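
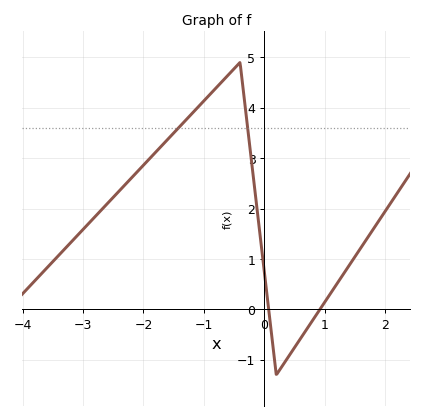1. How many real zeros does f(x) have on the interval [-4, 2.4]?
2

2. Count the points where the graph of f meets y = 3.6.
2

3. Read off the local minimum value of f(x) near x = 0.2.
-1.3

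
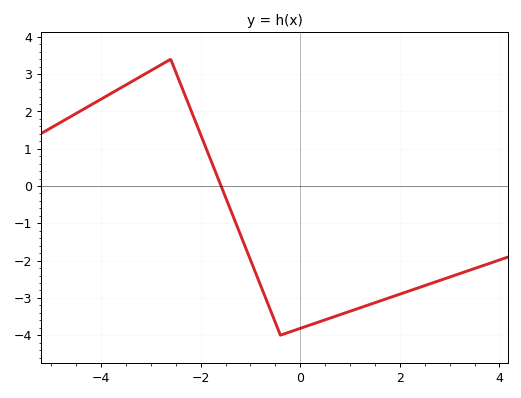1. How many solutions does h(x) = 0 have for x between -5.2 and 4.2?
1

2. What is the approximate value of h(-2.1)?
1.7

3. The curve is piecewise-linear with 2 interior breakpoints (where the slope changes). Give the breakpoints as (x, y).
(-2.6, 3.4); (-0.4, -4)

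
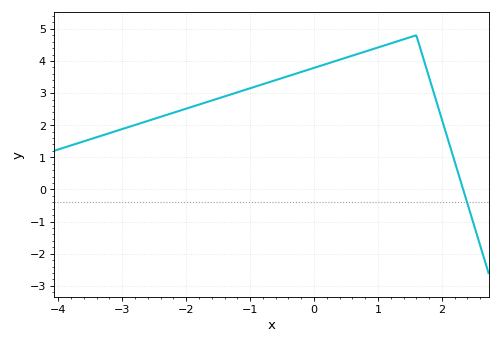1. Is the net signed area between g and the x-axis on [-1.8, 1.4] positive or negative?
positive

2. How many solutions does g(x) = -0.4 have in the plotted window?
1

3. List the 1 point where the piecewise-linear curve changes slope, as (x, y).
(1.6, 4.8)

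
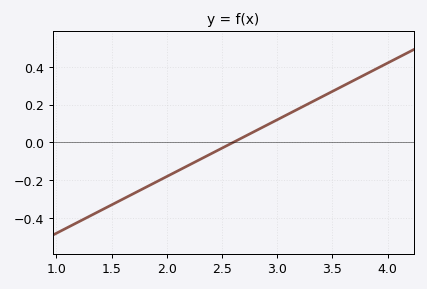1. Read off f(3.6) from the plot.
0.3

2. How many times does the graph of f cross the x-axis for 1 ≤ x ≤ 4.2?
1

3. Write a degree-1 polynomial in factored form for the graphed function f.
y = 0.3(x - 2.6)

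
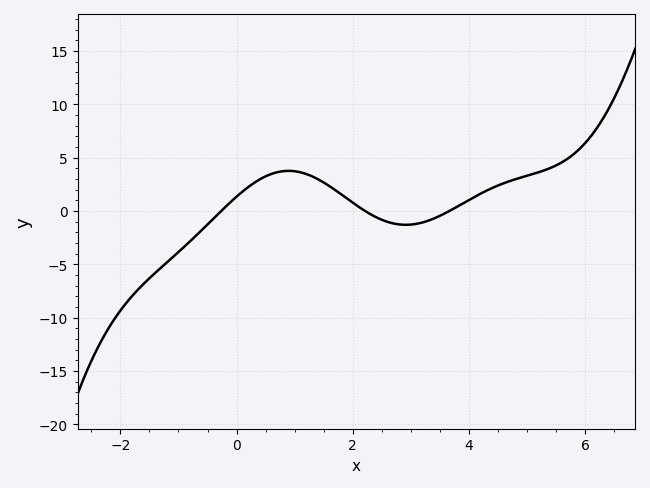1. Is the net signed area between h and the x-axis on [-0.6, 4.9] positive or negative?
positive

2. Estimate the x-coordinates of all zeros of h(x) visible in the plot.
-0.2, 2.2, 3.6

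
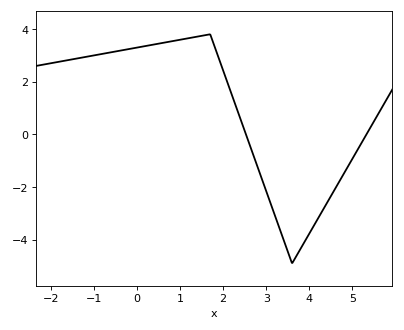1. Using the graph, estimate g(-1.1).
2.97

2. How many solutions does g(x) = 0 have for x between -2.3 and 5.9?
2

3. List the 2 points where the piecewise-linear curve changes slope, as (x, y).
(1.7, 3.8); (3.6, -4.9)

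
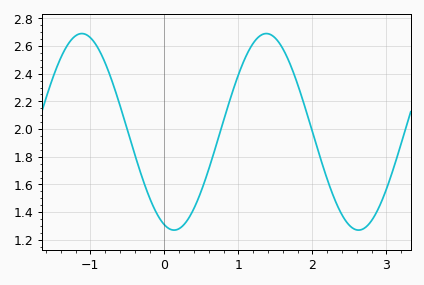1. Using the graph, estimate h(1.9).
2.16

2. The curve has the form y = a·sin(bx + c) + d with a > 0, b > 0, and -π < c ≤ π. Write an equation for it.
y = 0.71sin(2.5x - 1.9) + 1.98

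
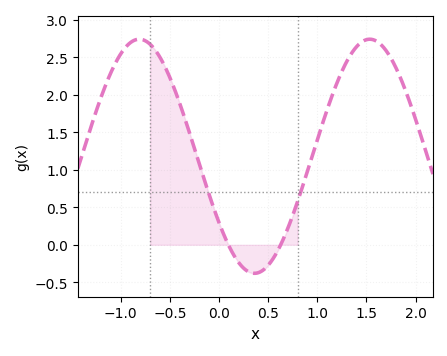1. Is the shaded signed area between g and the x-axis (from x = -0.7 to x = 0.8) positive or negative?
positive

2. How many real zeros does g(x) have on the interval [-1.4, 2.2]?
2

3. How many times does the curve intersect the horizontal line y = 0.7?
2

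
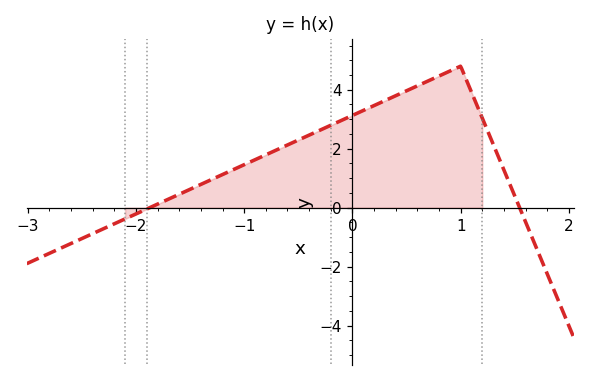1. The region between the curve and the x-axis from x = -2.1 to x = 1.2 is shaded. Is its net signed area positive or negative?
positive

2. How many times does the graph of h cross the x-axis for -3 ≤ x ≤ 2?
2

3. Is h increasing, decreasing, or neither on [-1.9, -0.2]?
increasing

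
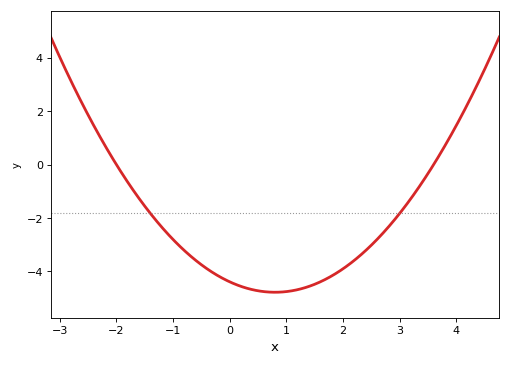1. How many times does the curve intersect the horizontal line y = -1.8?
2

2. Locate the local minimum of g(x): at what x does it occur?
0.8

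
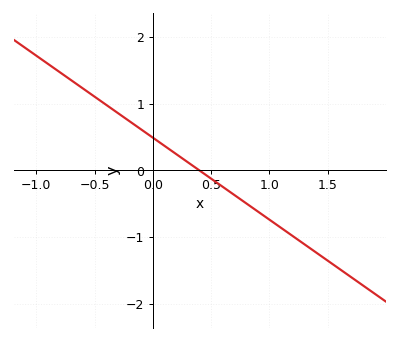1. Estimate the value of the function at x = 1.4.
-1.23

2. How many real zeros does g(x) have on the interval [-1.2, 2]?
1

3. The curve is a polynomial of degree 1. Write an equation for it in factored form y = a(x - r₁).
y = -1.23(x - 0.4)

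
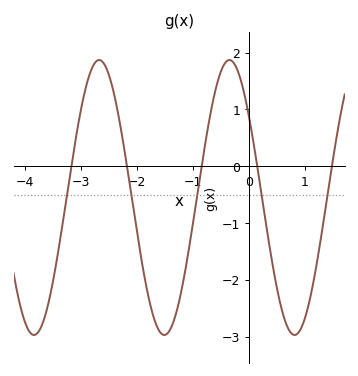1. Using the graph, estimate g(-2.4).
1.23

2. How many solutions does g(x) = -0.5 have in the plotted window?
5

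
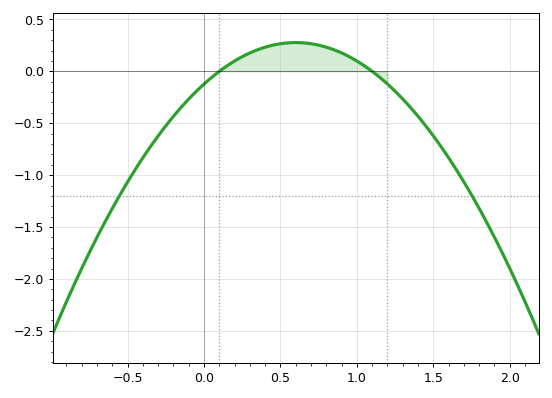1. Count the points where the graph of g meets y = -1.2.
2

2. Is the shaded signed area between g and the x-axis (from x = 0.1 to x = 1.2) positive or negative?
positive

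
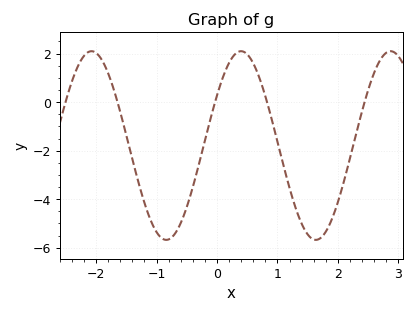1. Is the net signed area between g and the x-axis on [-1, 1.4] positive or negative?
negative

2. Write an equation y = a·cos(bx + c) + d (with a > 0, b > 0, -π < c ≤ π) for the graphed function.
y = 3.89cos(2.54x - 1.01) - 1.79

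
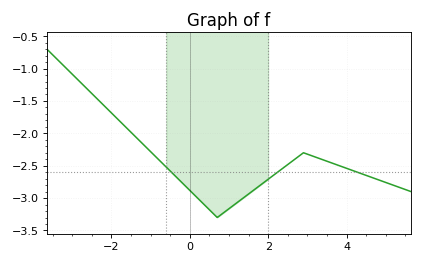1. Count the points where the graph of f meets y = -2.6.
3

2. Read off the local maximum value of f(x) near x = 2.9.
-2.3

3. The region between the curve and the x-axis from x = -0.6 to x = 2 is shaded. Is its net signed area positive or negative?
negative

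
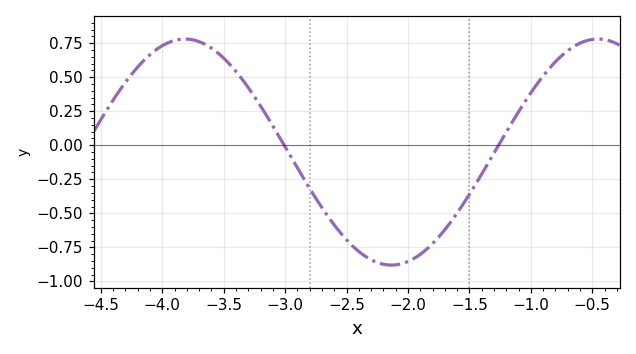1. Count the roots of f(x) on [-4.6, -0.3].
2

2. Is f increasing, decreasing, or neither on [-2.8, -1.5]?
neither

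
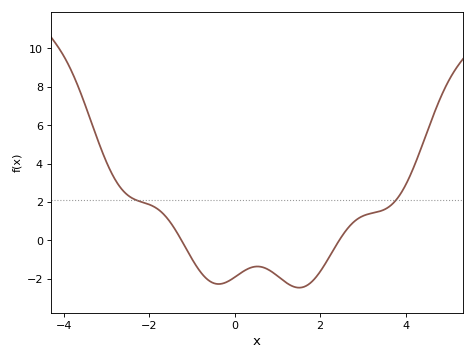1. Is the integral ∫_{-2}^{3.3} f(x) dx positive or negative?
negative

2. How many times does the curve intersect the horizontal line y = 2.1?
2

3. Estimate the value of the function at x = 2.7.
0.8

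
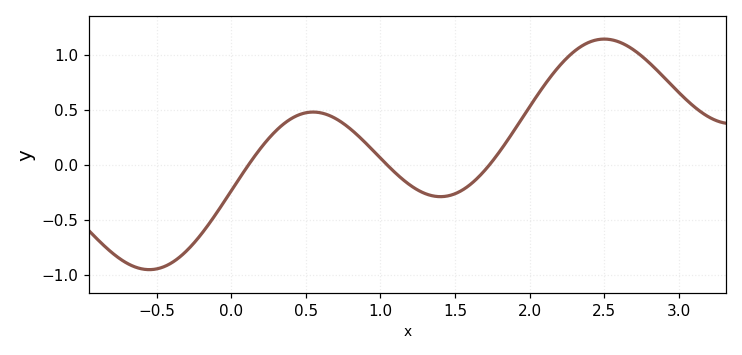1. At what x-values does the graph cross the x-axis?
0.1, 1, 1.7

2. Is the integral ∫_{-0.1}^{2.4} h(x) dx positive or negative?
positive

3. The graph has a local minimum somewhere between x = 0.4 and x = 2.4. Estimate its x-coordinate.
1.4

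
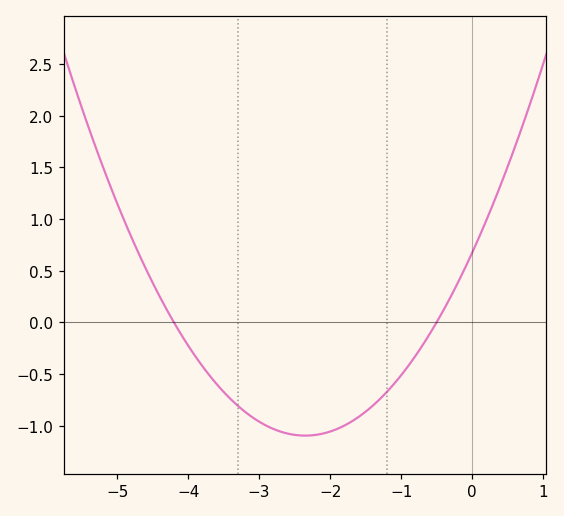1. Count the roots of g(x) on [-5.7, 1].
2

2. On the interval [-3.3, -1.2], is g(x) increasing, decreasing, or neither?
neither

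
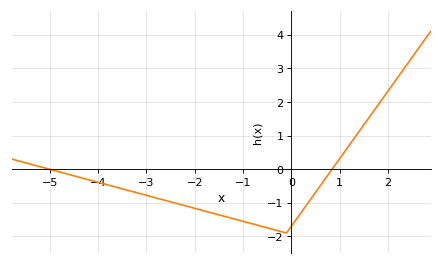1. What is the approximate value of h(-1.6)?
-1.3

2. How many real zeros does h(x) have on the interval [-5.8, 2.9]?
2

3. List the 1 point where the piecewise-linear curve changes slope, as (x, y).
(-0.1, -1.9)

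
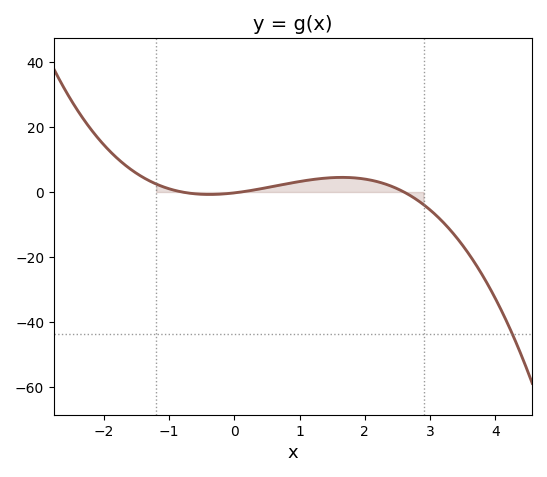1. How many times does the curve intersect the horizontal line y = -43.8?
1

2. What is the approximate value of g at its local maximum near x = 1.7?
4.51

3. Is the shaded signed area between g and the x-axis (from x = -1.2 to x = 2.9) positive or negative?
positive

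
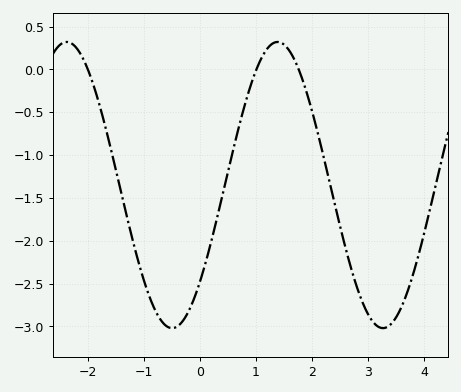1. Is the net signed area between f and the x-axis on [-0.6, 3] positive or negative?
negative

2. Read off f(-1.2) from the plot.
-1.98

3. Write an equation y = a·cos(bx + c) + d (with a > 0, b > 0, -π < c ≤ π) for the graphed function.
y = 1.67cos(1.67x - 2.32) - 1.35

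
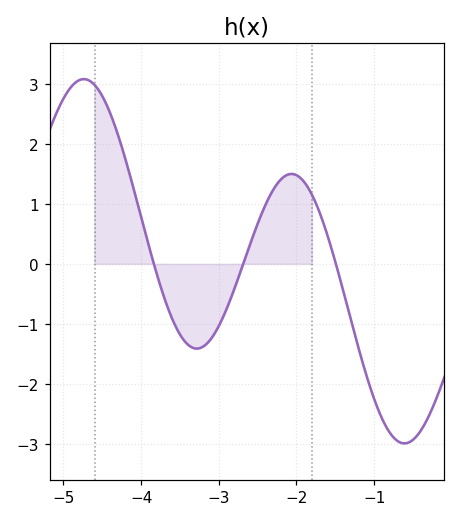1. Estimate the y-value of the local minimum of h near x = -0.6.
-3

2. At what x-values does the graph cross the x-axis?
-3.8, -2.7, -1.5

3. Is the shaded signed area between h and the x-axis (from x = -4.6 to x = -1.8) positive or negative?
positive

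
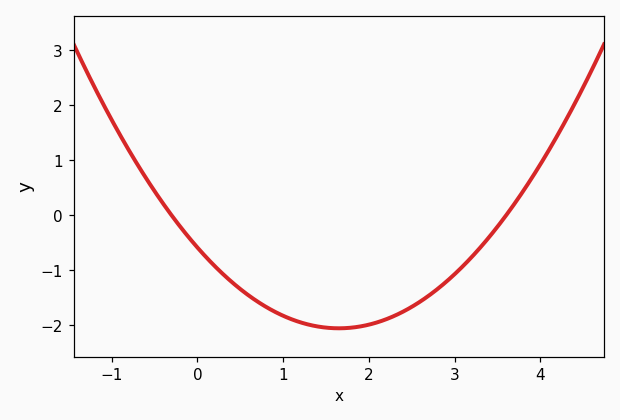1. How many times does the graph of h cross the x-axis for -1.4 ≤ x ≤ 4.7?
2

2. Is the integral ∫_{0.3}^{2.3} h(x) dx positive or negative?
negative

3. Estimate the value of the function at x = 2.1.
-1.9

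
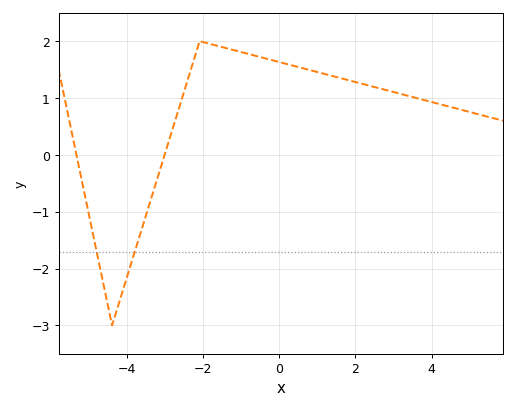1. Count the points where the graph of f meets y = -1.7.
2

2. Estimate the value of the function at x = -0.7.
1.8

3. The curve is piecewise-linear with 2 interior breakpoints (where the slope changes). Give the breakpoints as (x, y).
(-4.4, -3); (-2.1, 2)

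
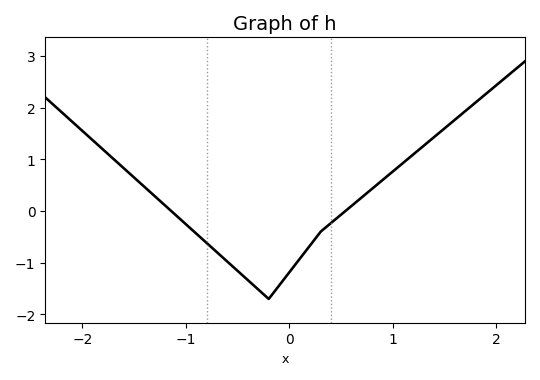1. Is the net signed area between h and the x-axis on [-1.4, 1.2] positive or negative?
negative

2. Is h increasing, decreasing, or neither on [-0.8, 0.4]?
neither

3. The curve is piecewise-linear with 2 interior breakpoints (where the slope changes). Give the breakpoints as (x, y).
(-0.2, -1.7); (0.3, -0.4)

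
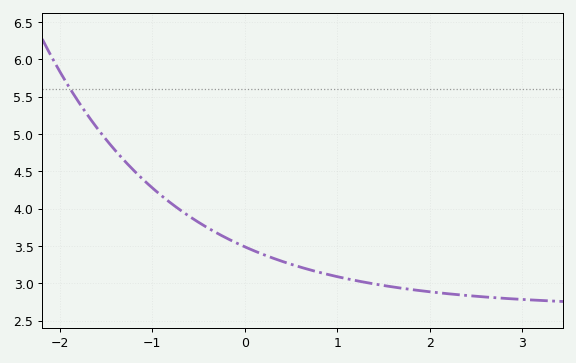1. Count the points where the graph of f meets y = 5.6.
1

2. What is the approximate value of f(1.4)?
3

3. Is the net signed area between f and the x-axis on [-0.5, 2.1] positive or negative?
positive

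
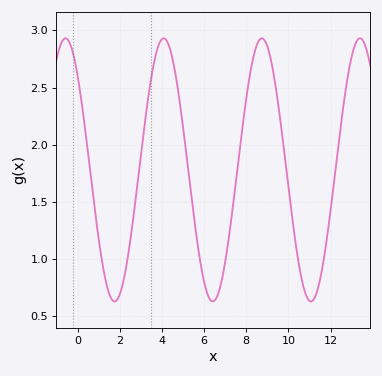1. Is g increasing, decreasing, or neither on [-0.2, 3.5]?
neither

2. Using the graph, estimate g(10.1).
1.45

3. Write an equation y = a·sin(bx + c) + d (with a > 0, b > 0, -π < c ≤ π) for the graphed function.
y = 1.15sin(1.4x + 2.3) + 1.78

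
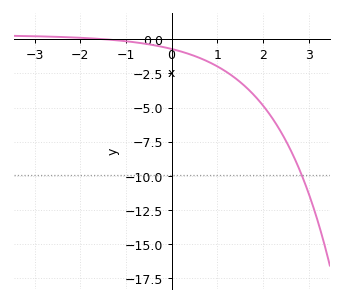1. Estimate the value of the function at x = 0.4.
-1.1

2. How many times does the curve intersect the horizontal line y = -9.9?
1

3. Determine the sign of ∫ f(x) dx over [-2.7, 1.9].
negative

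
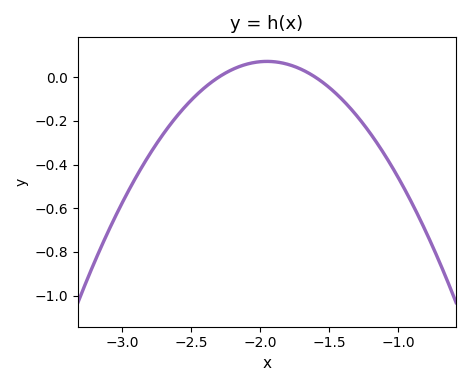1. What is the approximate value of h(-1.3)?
-0.18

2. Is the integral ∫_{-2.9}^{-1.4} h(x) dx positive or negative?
negative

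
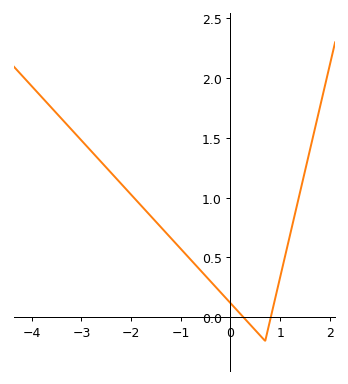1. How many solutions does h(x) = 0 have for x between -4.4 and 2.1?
2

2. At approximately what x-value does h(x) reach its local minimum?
0.699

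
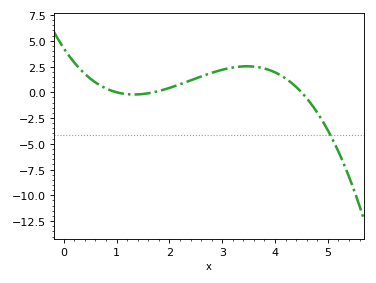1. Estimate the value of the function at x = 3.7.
2.5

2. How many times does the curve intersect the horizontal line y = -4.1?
1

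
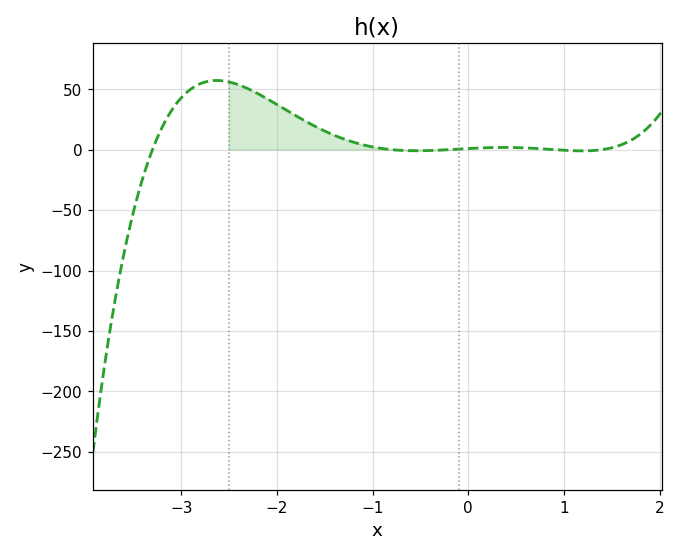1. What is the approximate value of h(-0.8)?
0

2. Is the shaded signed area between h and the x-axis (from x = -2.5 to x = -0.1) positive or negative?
positive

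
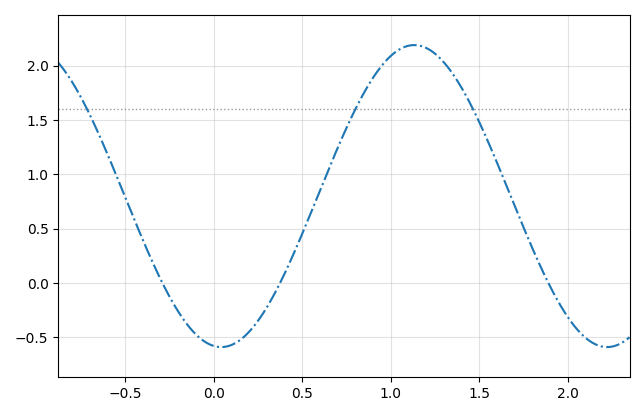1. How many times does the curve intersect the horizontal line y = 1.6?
3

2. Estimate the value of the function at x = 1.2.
2.15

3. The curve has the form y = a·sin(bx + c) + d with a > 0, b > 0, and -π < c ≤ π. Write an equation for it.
y = 1.39sin(2.9x - 1.7) + 0.8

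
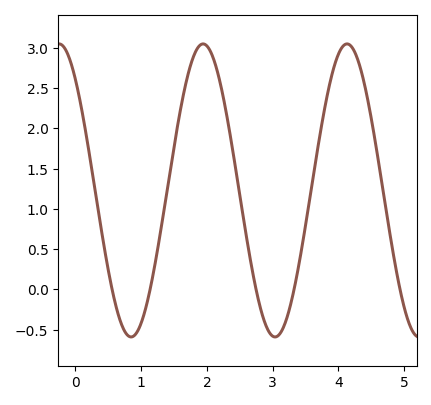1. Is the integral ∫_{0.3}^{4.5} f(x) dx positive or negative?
positive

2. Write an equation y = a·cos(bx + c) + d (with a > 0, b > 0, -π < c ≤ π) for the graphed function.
y = 1.82cos(2.9x + 0.71) + 1.23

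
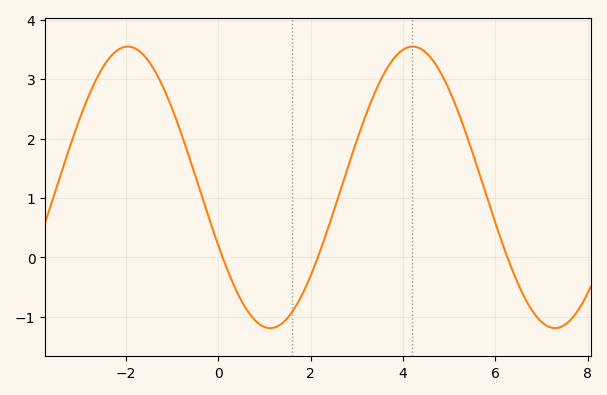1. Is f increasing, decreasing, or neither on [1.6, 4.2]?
increasing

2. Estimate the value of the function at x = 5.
2.82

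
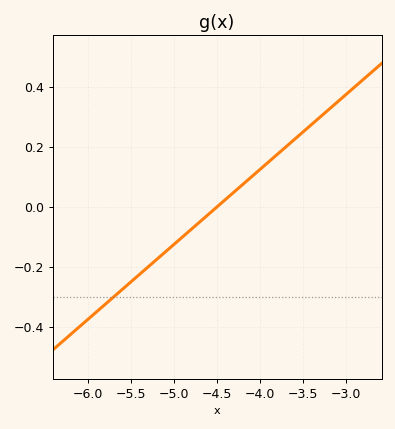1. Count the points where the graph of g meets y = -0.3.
1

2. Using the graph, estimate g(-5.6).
-0.275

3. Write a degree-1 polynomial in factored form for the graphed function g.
y = 0.25(x + 4.5)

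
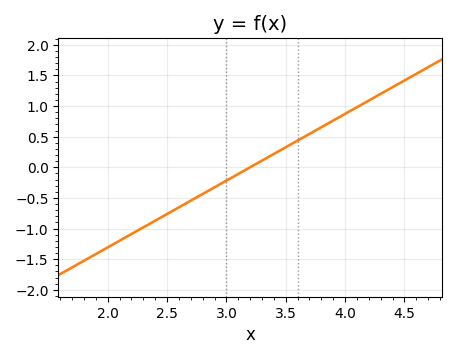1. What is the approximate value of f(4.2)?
1.09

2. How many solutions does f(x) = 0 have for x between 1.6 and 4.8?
1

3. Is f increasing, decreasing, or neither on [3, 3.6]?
increasing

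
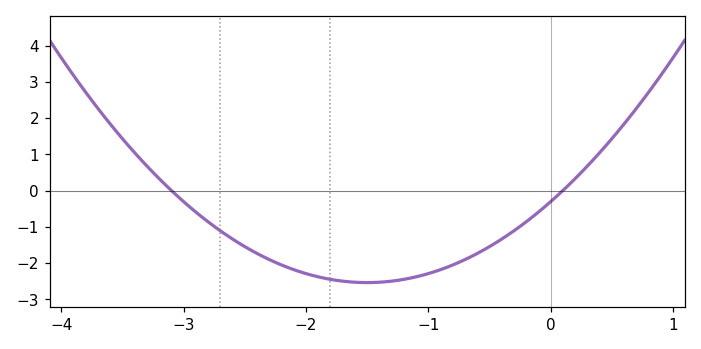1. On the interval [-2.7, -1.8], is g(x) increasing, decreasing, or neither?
decreasing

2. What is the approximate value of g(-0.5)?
-1.54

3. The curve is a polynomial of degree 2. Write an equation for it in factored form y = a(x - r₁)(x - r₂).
y = 0.99(x + 3.1)(x - 0.1)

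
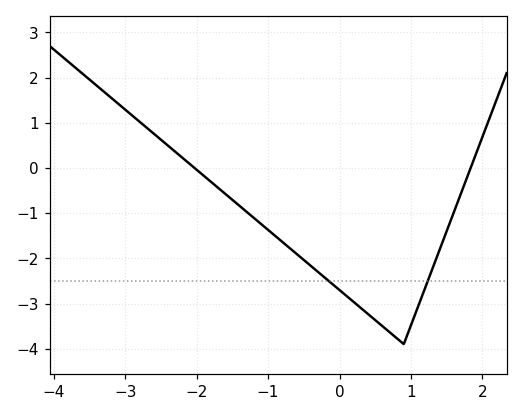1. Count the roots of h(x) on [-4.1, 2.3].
2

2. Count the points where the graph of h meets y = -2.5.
2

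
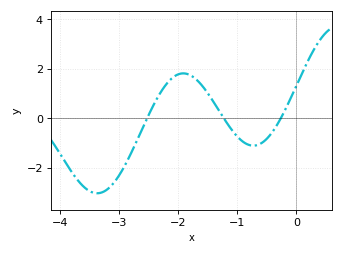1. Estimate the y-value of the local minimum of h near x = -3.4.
-3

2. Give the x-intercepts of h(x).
-2.5, -1.2, -0.3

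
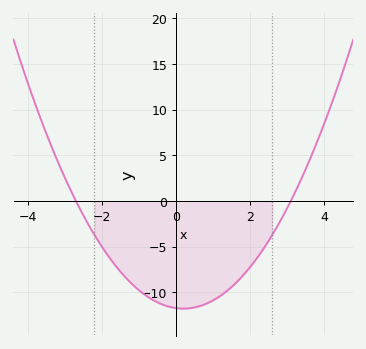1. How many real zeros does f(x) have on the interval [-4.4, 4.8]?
2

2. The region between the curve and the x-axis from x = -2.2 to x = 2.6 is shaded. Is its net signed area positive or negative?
negative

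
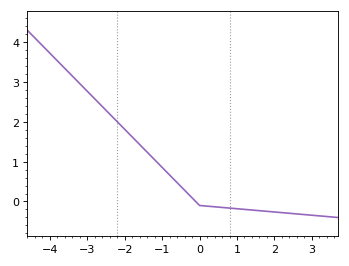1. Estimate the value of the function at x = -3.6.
3.3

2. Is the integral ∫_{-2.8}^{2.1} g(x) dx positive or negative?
positive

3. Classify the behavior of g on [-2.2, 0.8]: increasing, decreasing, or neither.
decreasing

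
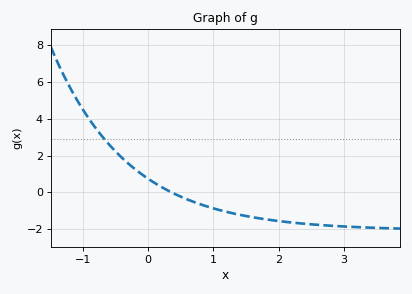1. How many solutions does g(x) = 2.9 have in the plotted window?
1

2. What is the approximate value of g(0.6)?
-0.4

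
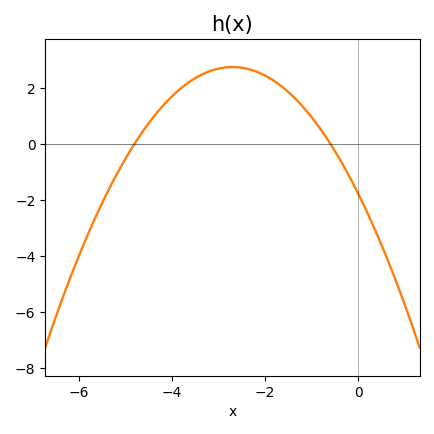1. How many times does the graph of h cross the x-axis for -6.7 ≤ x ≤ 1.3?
2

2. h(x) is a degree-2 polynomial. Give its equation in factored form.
y = -0.62(x + 4.8)(x + 0.6)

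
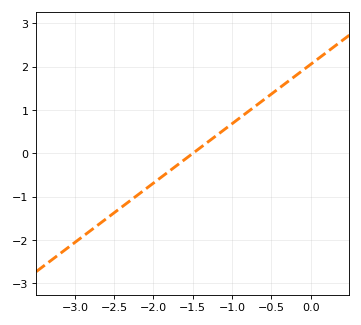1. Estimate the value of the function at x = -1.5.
0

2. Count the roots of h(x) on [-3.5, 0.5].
1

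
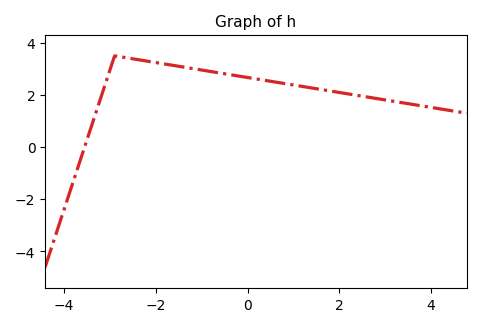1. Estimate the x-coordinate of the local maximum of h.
-2.9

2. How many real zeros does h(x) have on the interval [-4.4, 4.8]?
1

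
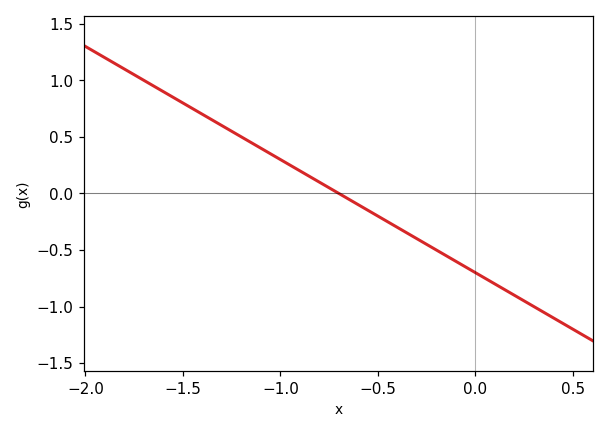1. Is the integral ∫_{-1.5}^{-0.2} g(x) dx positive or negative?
positive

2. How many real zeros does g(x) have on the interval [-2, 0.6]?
1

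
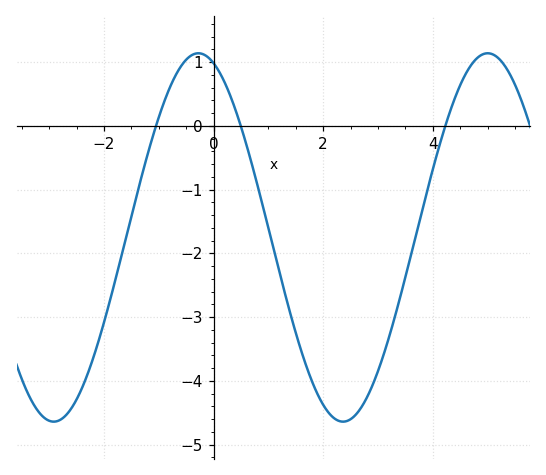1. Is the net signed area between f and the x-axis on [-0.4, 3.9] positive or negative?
negative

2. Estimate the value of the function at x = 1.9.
-4.21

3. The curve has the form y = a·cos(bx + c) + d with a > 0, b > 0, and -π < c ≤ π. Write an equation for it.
y = 2.89cos(1.19x + 0.33) - 1.75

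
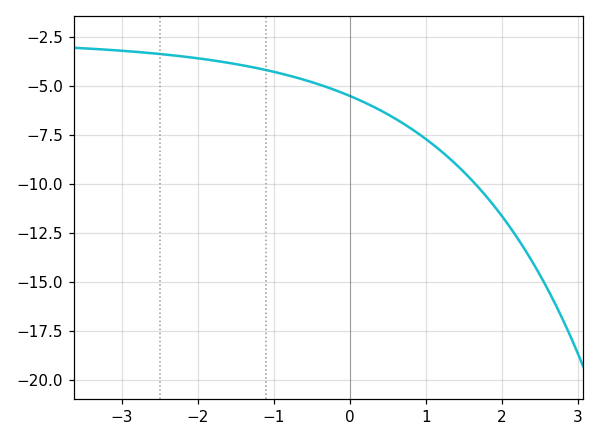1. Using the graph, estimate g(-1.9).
-3.6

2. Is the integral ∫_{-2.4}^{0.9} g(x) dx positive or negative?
negative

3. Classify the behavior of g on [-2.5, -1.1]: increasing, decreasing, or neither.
decreasing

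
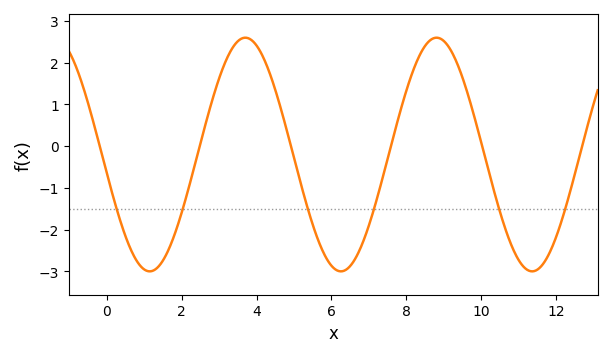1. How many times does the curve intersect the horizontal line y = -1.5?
6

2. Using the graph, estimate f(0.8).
-2.7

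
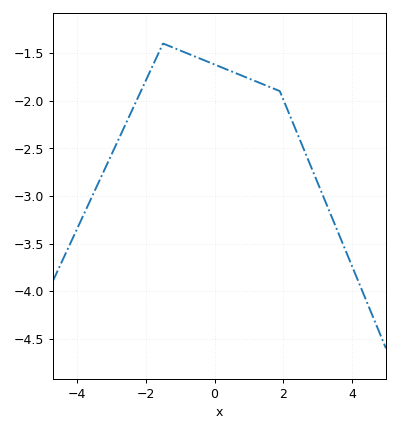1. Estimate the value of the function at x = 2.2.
-2.15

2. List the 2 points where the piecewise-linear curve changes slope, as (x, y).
(-1.5, -1.4); (1.9, -1.9)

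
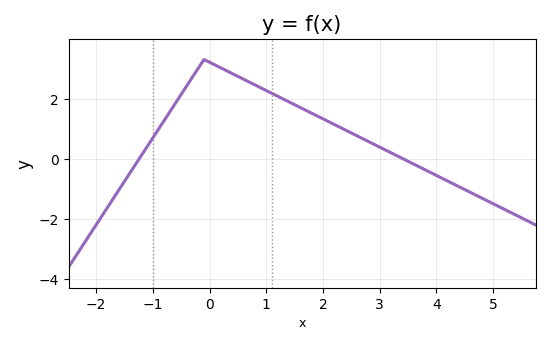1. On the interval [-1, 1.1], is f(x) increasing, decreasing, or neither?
neither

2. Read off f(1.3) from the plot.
2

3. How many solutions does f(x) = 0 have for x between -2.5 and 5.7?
2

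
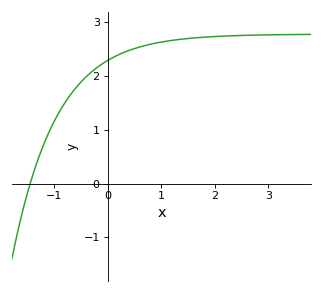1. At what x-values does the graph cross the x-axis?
-1.44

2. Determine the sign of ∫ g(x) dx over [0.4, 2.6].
positive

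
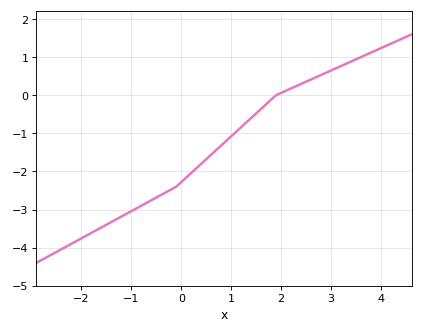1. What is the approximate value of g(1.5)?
-0.48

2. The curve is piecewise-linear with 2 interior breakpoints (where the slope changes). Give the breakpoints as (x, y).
(-0.1, -2.4); (1.9, 0)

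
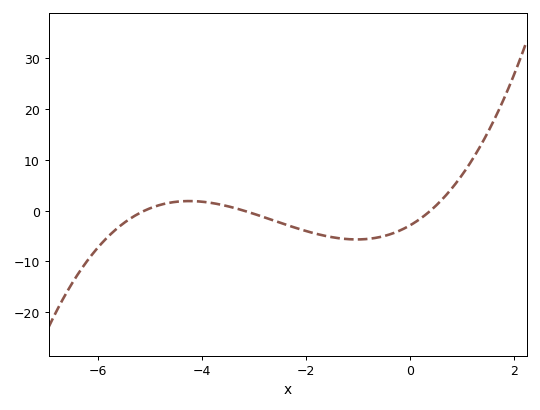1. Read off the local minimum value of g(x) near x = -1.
-6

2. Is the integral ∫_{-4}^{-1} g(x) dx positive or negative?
negative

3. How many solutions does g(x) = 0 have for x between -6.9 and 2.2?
3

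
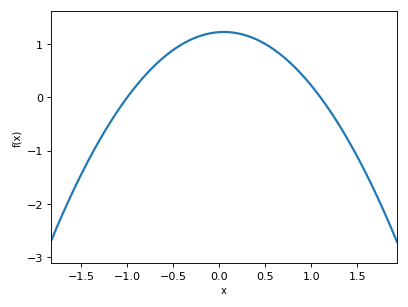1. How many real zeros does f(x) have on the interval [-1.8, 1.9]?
2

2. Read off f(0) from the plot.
1.22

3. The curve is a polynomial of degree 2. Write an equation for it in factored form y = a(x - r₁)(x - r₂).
y = -1.11(x + 1)(x - 1.1)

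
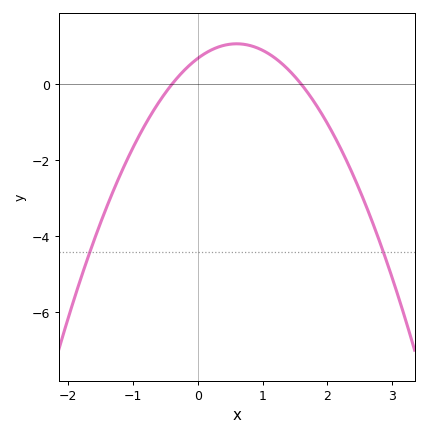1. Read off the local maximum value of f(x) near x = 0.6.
1.07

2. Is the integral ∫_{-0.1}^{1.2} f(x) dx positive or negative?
positive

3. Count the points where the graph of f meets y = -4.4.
2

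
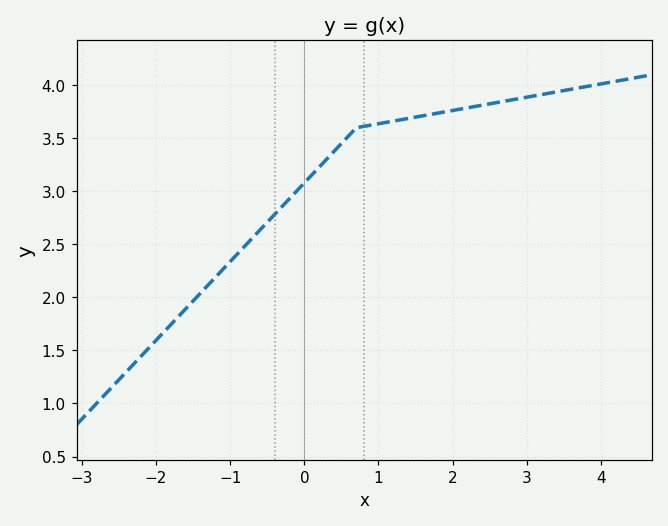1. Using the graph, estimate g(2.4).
3.81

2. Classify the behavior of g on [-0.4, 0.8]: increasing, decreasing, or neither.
increasing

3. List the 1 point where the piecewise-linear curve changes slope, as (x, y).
(0.7, 3.6)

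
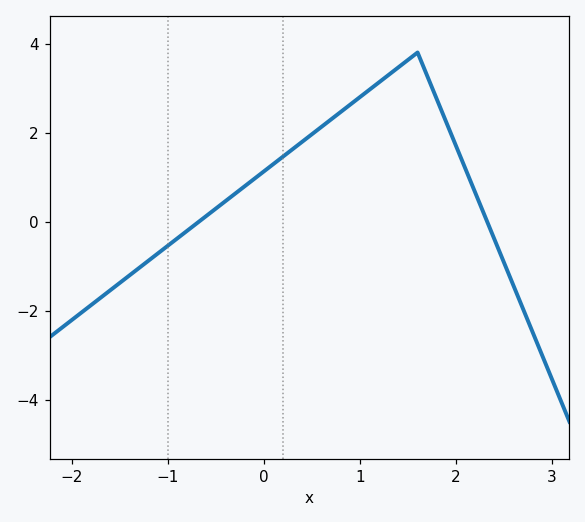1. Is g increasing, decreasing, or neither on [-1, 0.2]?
increasing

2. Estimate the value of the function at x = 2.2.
0.6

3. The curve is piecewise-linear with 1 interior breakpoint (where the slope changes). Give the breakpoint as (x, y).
(1.6, 3.8)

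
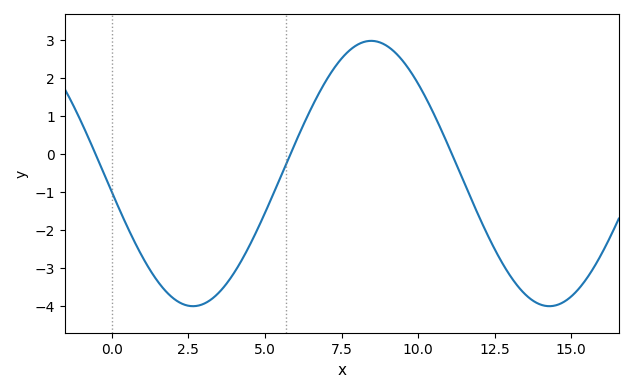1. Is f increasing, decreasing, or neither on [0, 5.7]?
neither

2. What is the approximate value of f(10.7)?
0.739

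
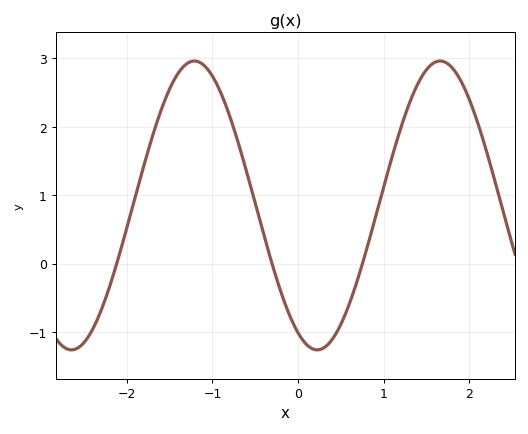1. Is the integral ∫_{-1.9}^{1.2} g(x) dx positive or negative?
positive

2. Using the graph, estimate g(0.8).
0.209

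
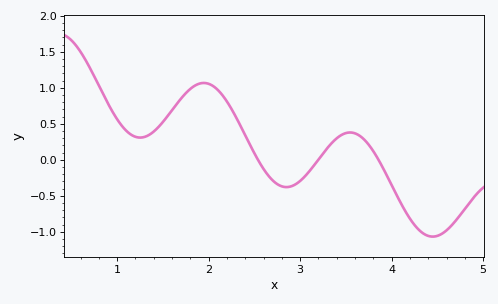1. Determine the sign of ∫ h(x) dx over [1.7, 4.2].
positive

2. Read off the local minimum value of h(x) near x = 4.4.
-1.05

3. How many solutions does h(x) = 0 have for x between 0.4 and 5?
3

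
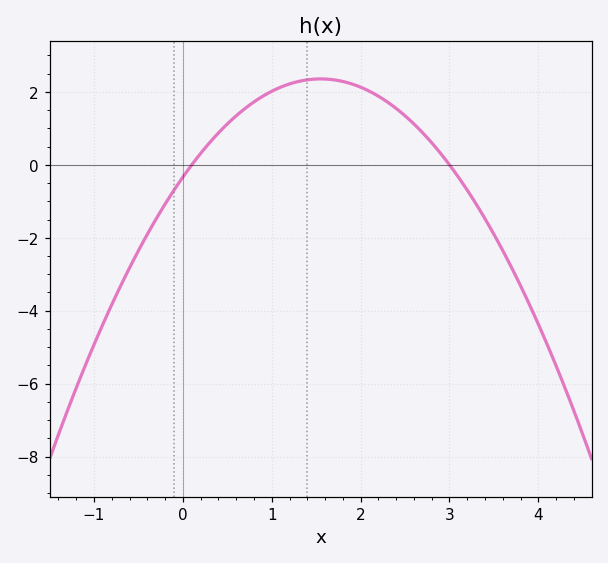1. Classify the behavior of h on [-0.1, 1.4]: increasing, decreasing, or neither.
increasing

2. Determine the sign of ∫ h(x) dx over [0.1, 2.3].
positive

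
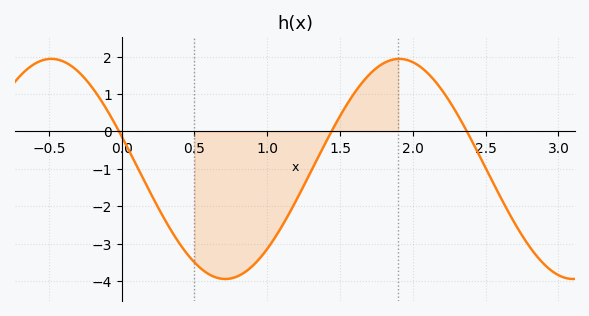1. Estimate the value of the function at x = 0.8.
-3.86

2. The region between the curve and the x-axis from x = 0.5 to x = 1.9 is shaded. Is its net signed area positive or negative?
negative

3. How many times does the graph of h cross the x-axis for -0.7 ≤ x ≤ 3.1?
3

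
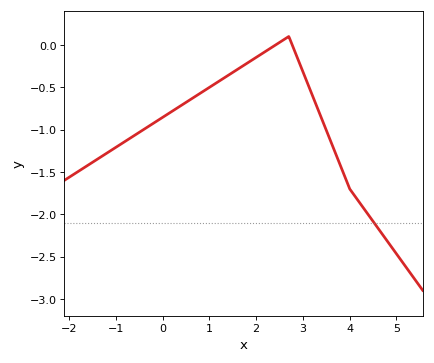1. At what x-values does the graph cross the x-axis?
2.4, 2.8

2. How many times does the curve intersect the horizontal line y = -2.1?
1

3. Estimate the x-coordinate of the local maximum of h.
2.6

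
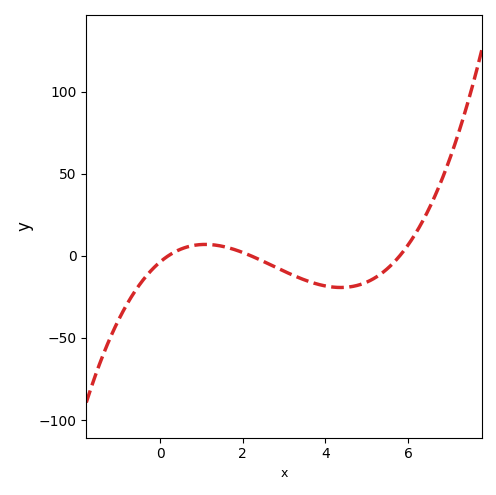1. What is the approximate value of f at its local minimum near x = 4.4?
-19.3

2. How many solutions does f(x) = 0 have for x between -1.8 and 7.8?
3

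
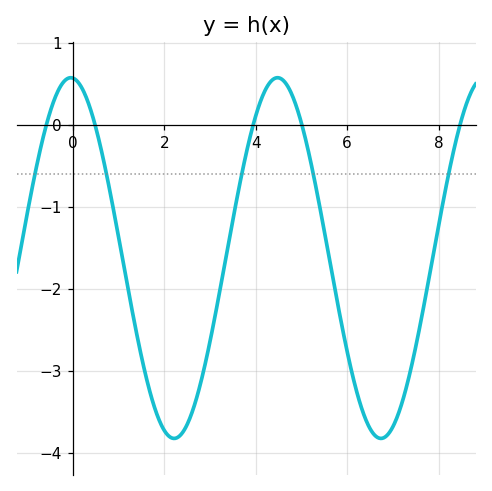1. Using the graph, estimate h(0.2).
0.5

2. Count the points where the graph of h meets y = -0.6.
5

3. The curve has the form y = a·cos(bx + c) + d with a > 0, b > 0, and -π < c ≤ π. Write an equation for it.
y = 2.2cos(1.4x + 0.06) - 1.62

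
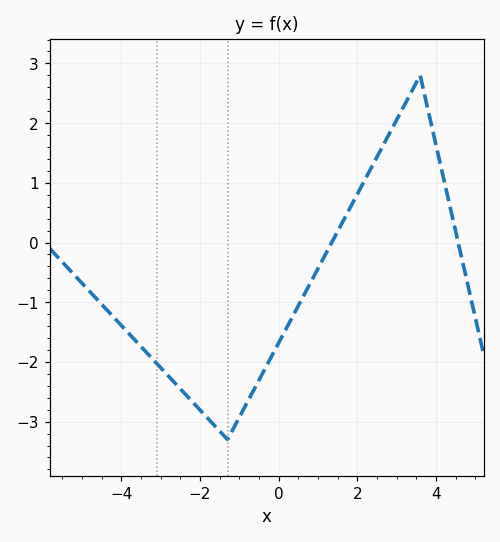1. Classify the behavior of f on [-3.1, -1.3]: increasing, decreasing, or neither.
decreasing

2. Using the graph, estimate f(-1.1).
-3.1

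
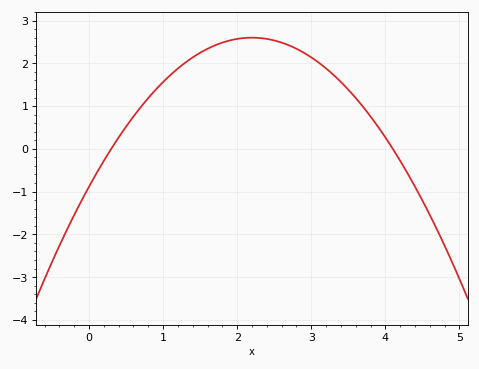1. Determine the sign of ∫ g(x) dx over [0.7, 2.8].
positive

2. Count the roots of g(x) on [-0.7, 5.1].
2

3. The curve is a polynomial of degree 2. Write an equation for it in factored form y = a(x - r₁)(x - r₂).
y = -0.72(x - 0.3)(x - 4.1)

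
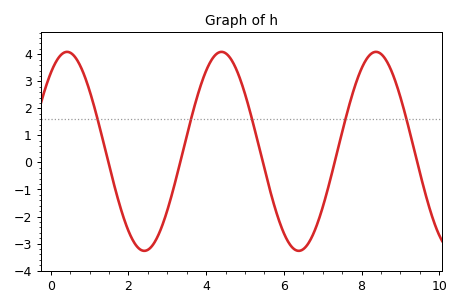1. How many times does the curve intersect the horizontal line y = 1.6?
5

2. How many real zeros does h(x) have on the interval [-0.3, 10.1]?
5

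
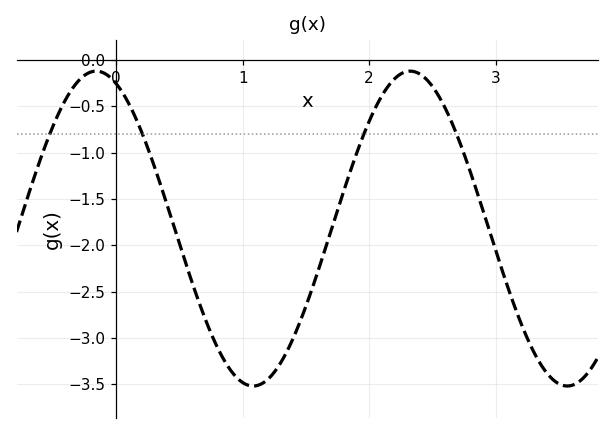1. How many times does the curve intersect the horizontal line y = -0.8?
4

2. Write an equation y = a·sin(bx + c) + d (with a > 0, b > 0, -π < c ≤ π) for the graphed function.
y = 1.7sin(2.53x + 1.97) - 1.82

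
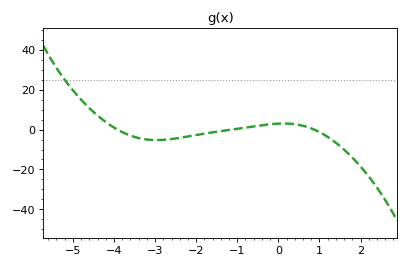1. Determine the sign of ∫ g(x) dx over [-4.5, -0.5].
negative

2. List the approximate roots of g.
-3.92, -1.13, 0.87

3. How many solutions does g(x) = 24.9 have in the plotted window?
1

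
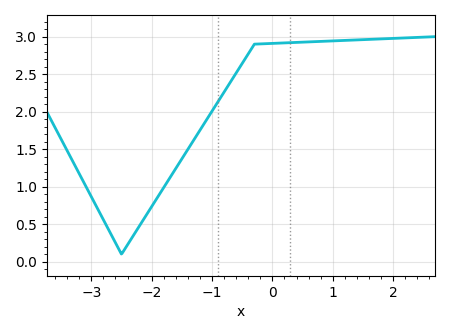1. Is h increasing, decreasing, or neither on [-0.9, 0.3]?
increasing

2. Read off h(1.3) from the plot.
2.95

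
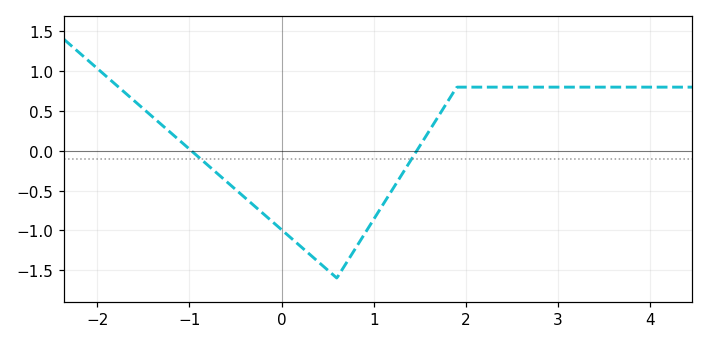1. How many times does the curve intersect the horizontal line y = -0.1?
2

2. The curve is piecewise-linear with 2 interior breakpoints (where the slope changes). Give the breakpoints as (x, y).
(0.6, -1.6); (1.9, 0.8)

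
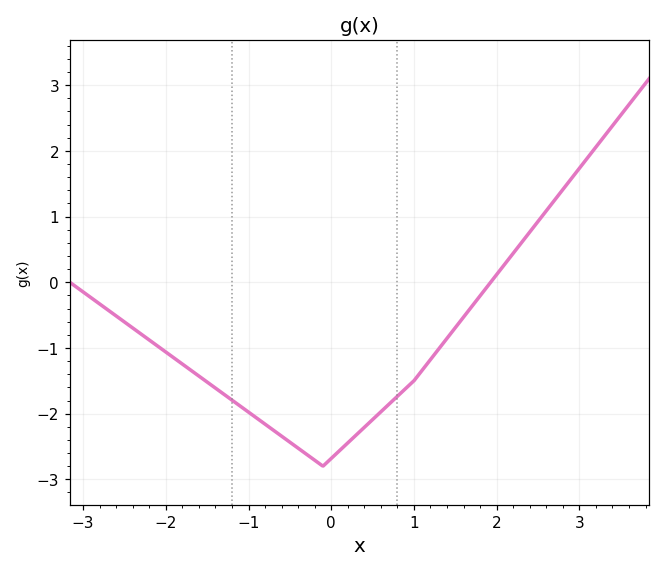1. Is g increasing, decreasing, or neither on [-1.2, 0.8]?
neither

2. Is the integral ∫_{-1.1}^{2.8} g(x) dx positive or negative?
negative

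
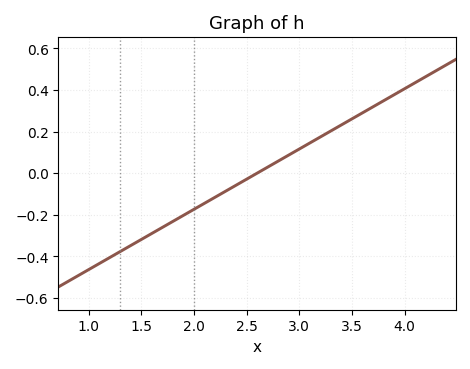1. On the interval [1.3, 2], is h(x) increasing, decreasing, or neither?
increasing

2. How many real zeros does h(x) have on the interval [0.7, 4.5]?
1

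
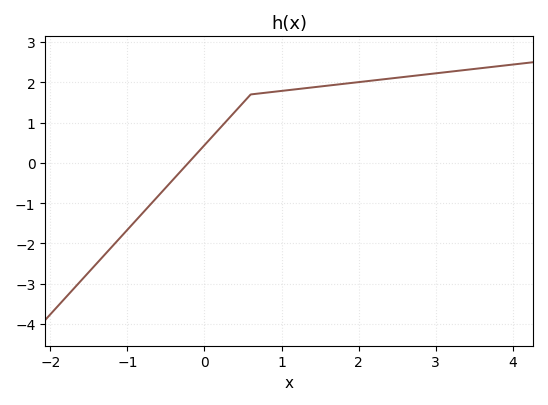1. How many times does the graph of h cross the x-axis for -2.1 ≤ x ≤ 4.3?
1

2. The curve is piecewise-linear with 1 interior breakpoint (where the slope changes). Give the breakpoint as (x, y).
(0.6, 1.7)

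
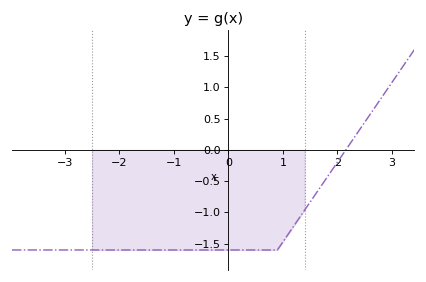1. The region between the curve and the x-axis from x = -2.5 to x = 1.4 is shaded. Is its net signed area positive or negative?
negative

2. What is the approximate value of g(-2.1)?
-1.6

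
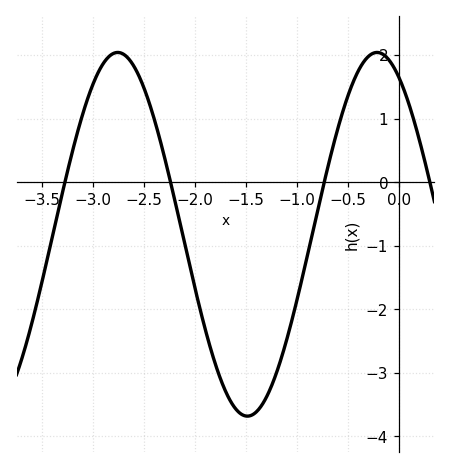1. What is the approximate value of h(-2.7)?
2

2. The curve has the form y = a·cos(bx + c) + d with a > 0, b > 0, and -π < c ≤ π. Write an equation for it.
y = 2.86cos(2.5x + 0.53) - 0.82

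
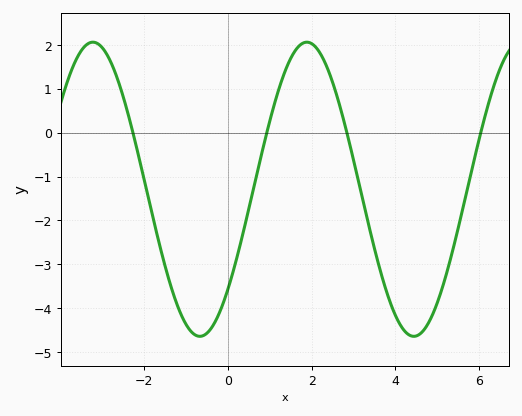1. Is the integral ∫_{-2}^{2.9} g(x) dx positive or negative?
negative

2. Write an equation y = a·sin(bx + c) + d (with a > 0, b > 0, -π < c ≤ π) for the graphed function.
y = 3.35sin(1.23x - 0.75) - 1.29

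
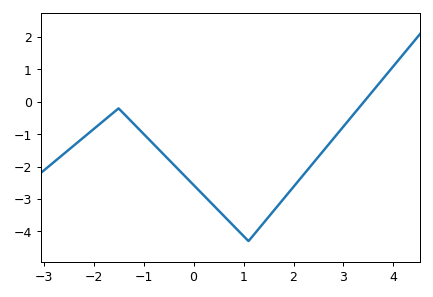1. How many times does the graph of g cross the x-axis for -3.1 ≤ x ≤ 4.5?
1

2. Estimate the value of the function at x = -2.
-0.8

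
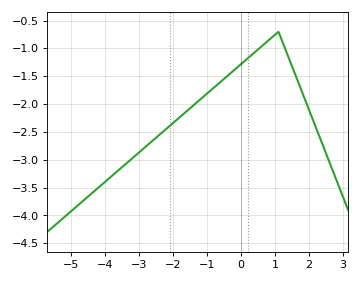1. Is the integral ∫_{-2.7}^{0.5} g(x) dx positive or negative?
negative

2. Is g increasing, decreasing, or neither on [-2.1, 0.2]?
increasing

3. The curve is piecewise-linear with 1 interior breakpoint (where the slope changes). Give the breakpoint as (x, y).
(1.1, -0.7)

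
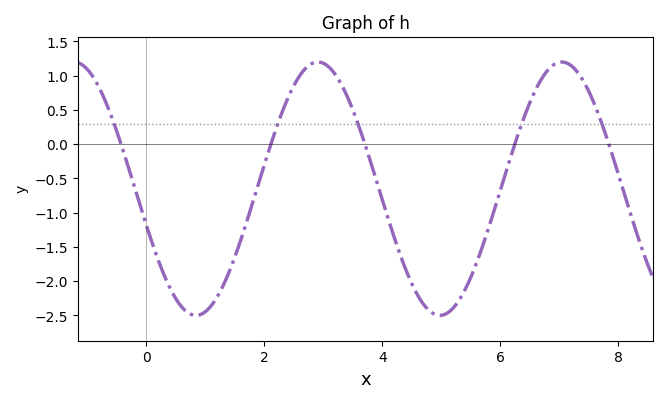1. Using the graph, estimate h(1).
-2.45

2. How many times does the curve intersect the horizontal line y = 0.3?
5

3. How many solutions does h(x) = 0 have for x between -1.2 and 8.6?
5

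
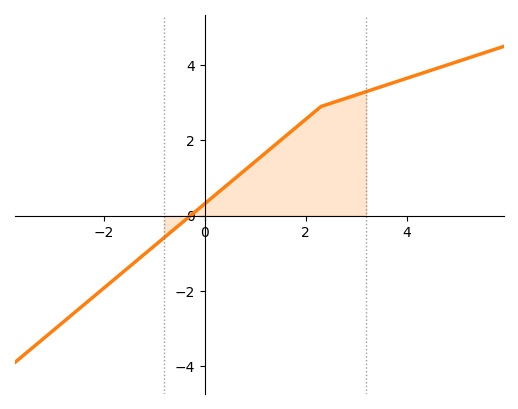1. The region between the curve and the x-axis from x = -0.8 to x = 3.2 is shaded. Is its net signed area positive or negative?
positive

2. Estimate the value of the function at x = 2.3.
2.9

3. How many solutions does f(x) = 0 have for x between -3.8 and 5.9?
1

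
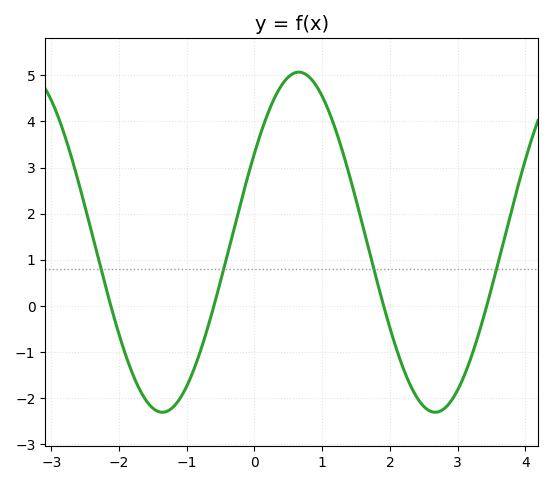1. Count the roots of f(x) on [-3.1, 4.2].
4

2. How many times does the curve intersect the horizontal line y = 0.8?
4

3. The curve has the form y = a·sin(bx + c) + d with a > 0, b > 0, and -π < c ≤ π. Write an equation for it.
y = 3.69sin(1.6x + 0.55) + 1.38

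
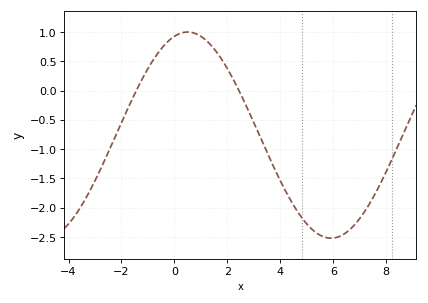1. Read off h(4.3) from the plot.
-1.8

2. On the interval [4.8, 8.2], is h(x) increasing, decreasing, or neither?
neither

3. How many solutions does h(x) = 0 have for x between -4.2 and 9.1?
2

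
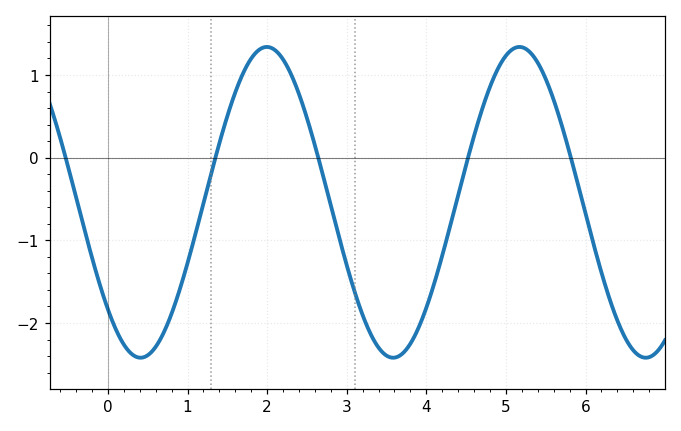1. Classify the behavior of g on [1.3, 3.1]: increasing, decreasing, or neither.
neither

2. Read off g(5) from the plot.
1.23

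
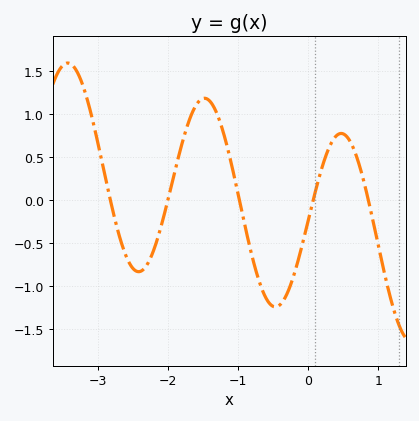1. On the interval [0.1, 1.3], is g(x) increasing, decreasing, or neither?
neither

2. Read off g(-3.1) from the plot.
1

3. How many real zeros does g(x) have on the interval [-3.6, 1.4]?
5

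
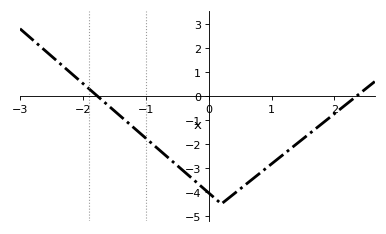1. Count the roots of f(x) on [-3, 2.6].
2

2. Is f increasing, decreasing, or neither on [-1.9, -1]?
decreasing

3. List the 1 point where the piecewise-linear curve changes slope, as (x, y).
(0.2, -4.5)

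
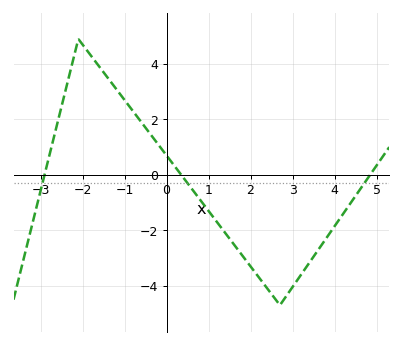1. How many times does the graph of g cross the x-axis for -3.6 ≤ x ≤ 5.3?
3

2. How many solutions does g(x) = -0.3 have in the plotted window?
3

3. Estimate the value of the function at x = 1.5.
-2.3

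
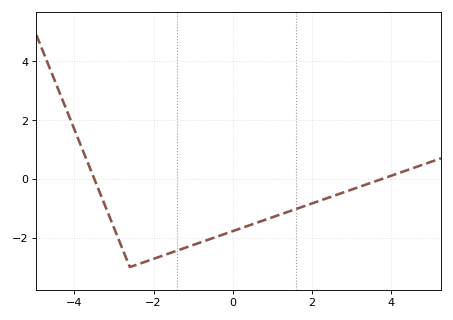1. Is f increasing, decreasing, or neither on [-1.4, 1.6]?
increasing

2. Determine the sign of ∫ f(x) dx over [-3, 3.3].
negative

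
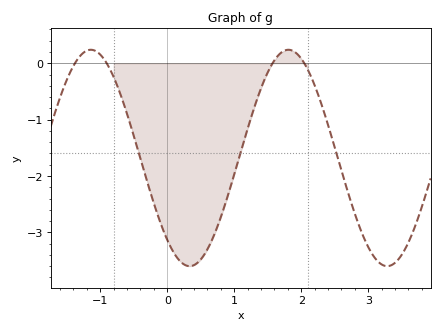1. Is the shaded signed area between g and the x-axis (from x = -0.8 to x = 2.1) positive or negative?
negative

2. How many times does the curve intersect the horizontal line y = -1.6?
3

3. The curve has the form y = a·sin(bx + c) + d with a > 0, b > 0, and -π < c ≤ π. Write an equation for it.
y = 1.92sin(2.1x - 2.3) - 1.68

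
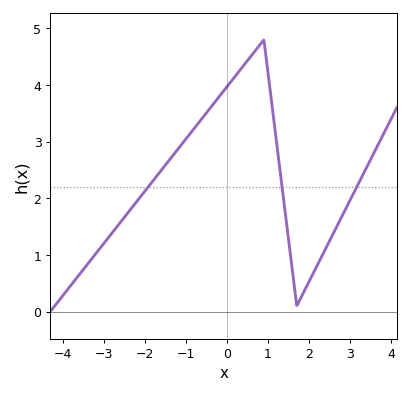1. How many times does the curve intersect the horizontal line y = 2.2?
3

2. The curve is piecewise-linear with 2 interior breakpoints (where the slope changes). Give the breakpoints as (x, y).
(0.9, 4.8); (1.7, 0.1)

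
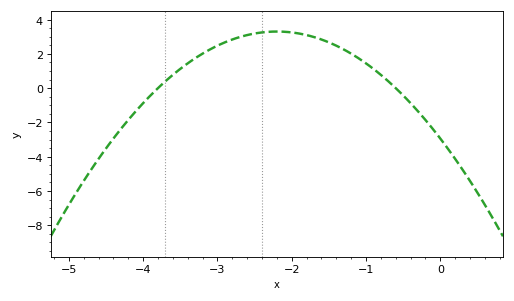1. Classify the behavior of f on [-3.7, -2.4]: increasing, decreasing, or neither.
increasing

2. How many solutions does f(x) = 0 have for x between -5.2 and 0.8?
2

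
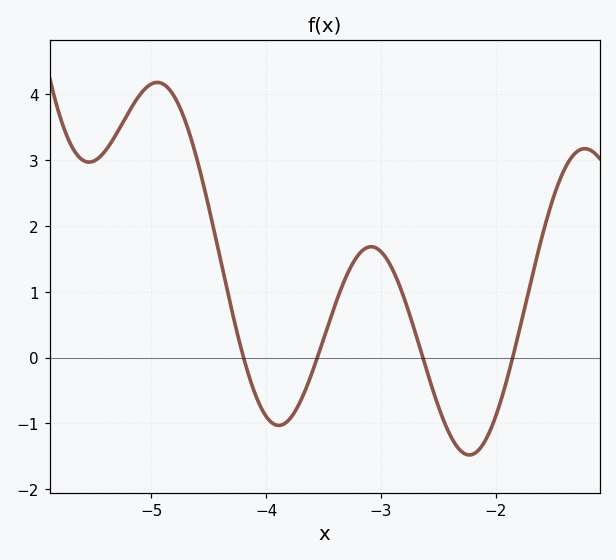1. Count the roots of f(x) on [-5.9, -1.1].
4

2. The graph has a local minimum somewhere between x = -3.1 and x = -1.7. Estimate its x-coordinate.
-2.2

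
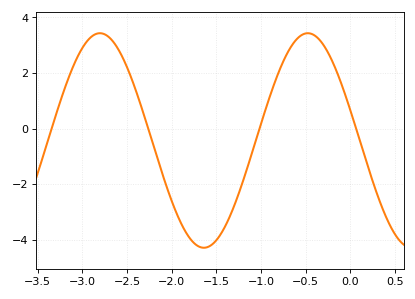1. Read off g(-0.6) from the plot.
3.22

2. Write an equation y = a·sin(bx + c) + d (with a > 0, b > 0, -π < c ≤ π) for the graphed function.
y = 3.86sin(2.7x + 2.86) - 0.43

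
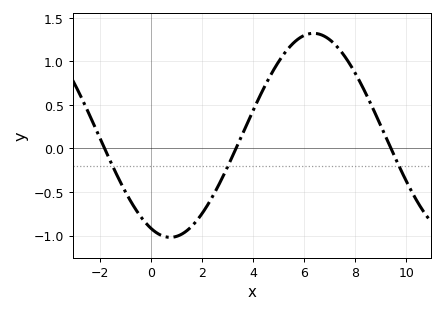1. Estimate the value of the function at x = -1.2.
-0.4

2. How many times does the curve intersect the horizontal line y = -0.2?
3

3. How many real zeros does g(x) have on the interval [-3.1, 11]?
3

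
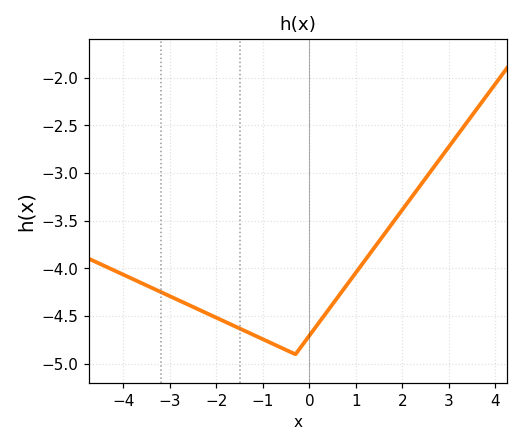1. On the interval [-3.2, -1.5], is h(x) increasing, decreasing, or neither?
decreasing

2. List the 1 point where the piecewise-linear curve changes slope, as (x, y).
(-0.3, -4.9)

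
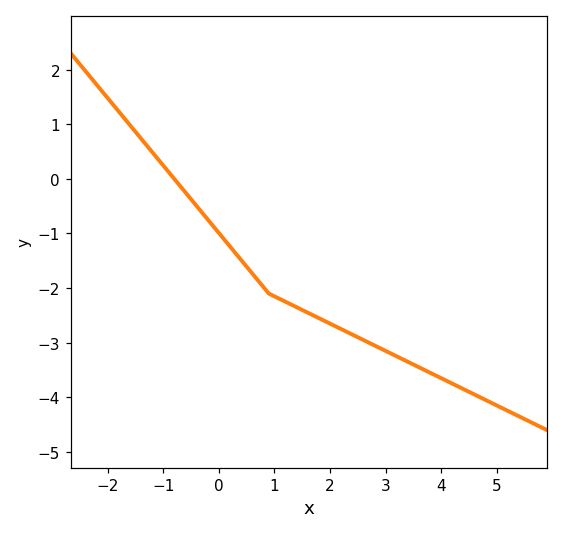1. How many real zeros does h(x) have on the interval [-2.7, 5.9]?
1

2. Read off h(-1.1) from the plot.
0.371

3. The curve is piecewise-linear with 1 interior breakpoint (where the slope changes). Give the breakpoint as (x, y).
(0.9, -2.1)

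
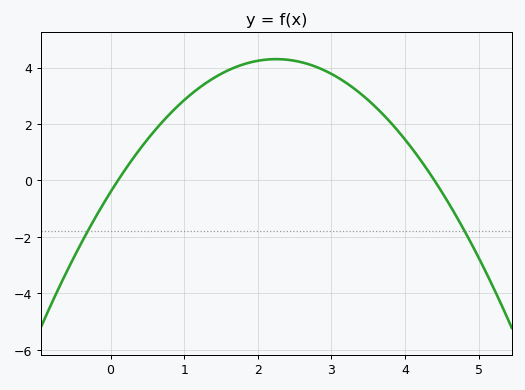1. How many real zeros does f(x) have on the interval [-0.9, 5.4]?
2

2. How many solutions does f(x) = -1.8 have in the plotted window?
2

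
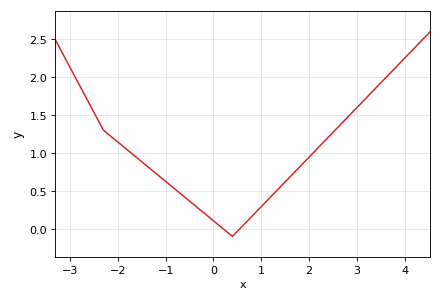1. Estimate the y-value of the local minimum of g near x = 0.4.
-0.1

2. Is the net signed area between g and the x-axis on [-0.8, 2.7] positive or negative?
positive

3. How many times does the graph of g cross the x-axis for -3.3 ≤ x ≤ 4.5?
2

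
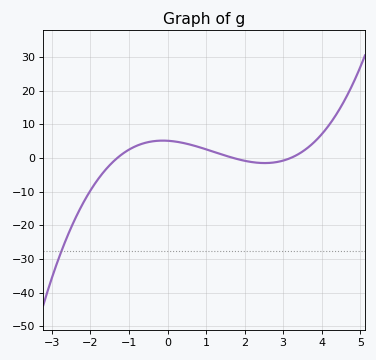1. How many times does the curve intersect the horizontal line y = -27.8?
1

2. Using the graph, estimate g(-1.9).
-7.93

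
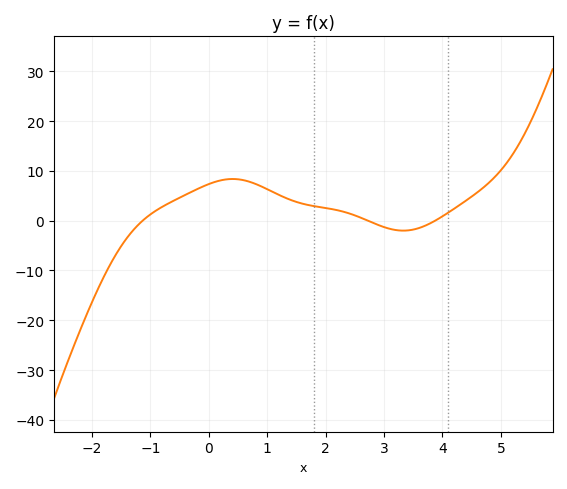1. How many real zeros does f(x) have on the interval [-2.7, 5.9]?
3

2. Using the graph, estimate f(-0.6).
4.03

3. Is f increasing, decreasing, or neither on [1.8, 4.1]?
neither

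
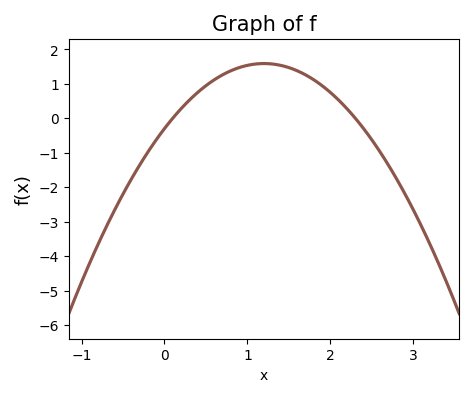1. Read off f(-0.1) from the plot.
-0.6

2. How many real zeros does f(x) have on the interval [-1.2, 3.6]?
2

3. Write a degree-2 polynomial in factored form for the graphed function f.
y = -1.31(x - 0.1)(x - 2.3)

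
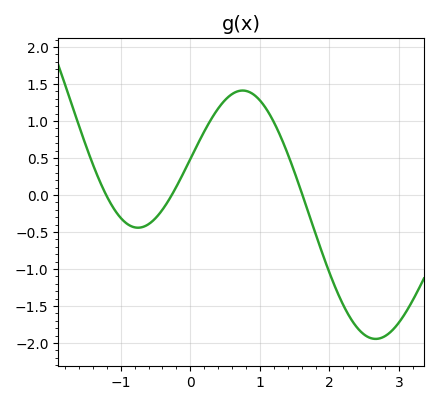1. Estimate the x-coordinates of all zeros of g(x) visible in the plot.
-1.2, -0.3, 1.6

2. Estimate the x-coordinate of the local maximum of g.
0.8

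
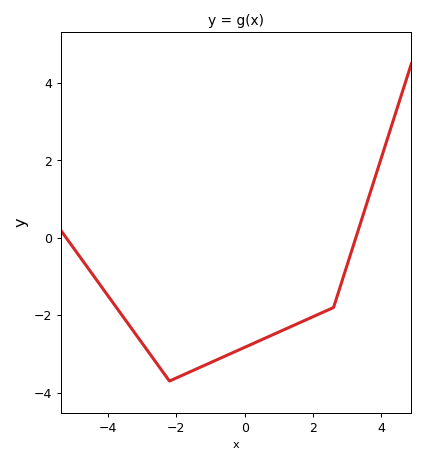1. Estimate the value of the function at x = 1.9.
-2.08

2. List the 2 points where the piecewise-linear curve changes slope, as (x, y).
(-2.2, -3.7); (2.6, -1.8)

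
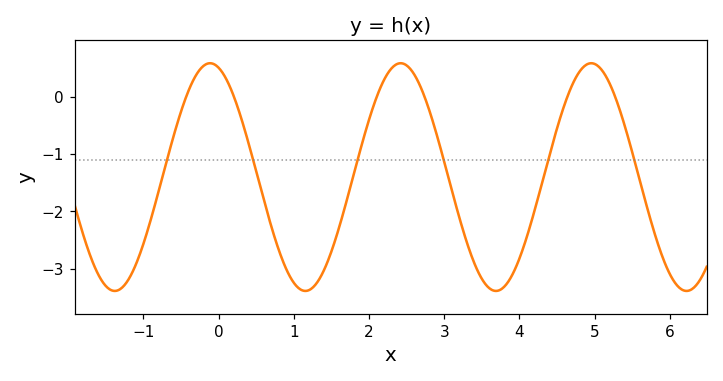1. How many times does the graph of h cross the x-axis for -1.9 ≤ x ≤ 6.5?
6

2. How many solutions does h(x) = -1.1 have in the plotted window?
6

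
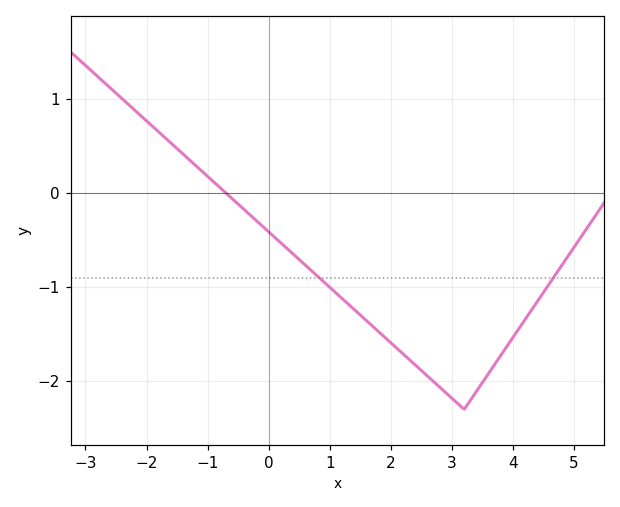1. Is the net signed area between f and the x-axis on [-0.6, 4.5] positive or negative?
negative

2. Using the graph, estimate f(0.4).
-0.648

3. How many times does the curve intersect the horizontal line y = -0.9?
2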